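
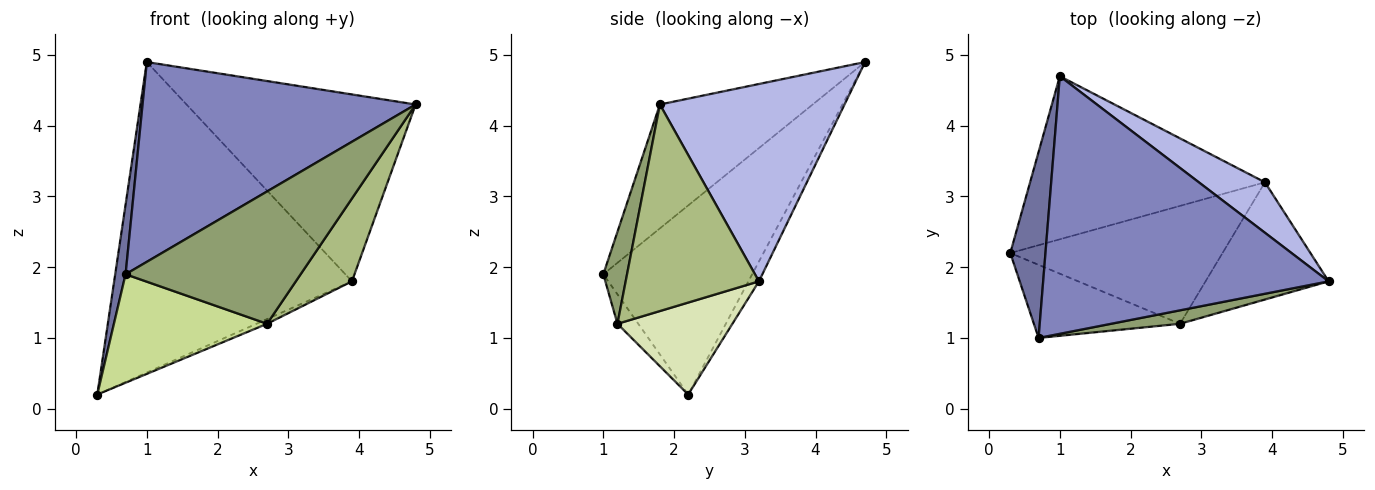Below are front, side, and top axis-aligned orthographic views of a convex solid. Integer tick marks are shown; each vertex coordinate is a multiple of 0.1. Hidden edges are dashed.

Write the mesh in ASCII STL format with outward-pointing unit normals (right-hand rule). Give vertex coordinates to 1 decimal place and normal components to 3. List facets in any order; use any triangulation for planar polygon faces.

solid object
 facet normal -0.981 -0.068 0.182
  outer loop
   vertex 0.7 1.0 1.9
   vertex 1.0 4.7 4.9
   vertex 0.3 2.2 0.2
  endloop
 endfacet
 facet normal -0.324 -0.580 0.747
  outer loop
   vertex 0.7 1.0 1.9
   vertex 4.8 1.8 4.3
   vertex 1.0 4.7 4.9
  endloop
 endfacet
 facet normal -0.039 0.885 -0.465
  outer loop
   vertex 3.9 3.2 1.8
   vertex 0.3 2.2 0.2
   vertex 1.0 4.7 4.9
  endloop
 endfacet
 facet normal 0.614 0.762 0.206
  outer loop
   vertex 3.9 3.2 1.8
   vertex 1.0 4.7 4.9
   vertex 4.8 1.8 4.3
  endloop
 endfacet
 facet normal 0.134 -0.986 0.100
  outer loop
   vertex 2.7 1.2 1.2
   vertex 4.8 1.8 4.3
   vertex 0.7 1.0 1.9
  endloop
 endfacet
 facet normal 0.808 -0.340 -0.481
  outer loop
   vertex 2.7 1.2 1.2
   vertex 3.9 3.2 1.8
   vertex 4.8 1.8 4.3
  endloop
 endfacet
 facet normal -0.112 -0.824 -0.555
  outer loop
   vertex 2.7 1.2 1.2
   vertex 0.7 1.0 1.9
   vertex 0.3 2.2 0.2
  endloop
 endfacet
 facet normal 0.397 0.037 -0.917
  outer loop
   vertex 2.7 1.2 1.2
   vertex 0.3 2.2 0.2
   vertex 3.9 3.2 1.8
  endloop
 endfacet
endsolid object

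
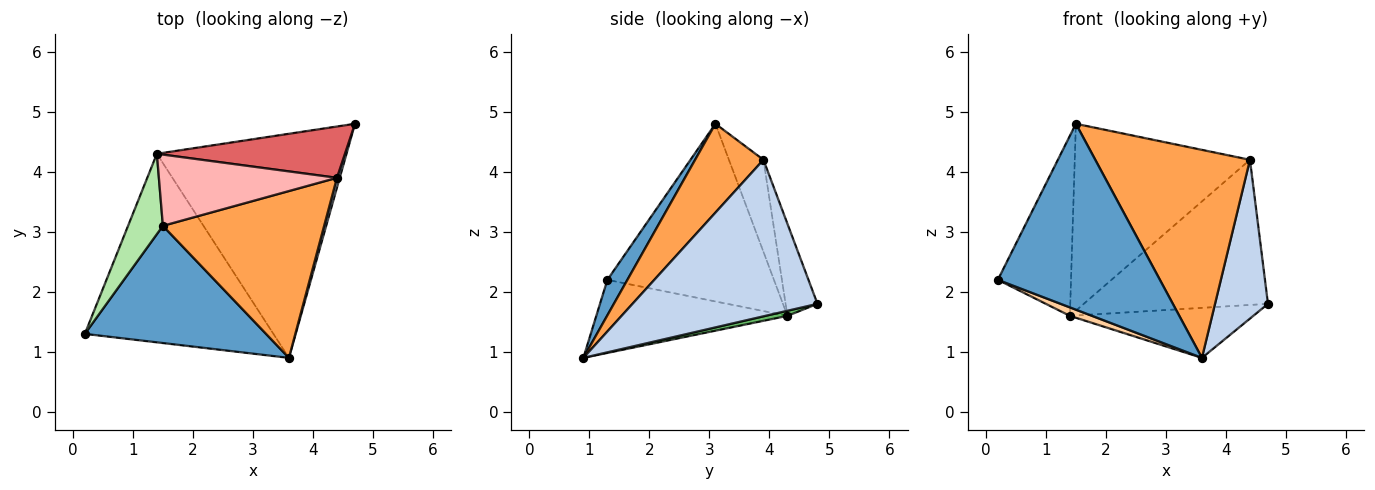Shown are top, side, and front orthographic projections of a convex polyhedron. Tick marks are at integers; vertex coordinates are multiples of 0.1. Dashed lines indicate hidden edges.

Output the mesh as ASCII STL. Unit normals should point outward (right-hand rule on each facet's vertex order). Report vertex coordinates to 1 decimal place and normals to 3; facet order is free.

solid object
 facet normal 0.104 -0.841 0.531
  outer loop
   vertex 1.5 3.1 4.8
   vertex 0.2 1.3 2.2
   vertex 3.6 0.9 0.9
  endloop
 endfacet
 facet normal 0.961 -0.275 0.017
  outer loop
   vertex 4.4 3.9 4.2
   vertex 3.6 0.9 0.9
   vertex 4.7 4.8 1.8
  endloop
 endfacet
 facet normal 0.326 -0.738 0.591
  outer loop
   vertex 4.4 3.9 4.2
   vertex 1.5 3.1 4.8
   vertex 3.6 0.9 0.9
  endloop
 endfacet
 facet normal -0.361 -0.042 -0.932
  outer loop
   vertex 1.4 4.3 1.6
   vertex 3.6 0.9 0.9
   vertex 0.2 1.3 2.2
  endloop
 endfacet
 facet normal 0.026 0.218 -0.976
  outer loop
   vertex 1.4 4.3 1.6
   vertex 4.7 4.8 1.8
   vertex 3.6 0.9 0.9
  endloop
 endfacet
 facet normal -0.901 0.396 0.177
  outer loop
   vertex 1.4 4.3 1.6
   vertex 0.2 1.3 2.2
   vertex 1.5 3.1 4.8
  endloop
 endfacet
 facet normal -0.161 0.931 0.329
  outer loop
   vertex 1.4 4.3 1.6
   vertex 4.4 3.9 4.2
   vertex 4.7 4.8 1.8
  endloop
 endfacet
 facet normal -0.181 0.919 0.350
  outer loop
   vertex 1.4 4.3 1.6
   vertex 1.5 3.1 4.8
   vertex 4.4 3.9 4.2
  endloop
 endfacet
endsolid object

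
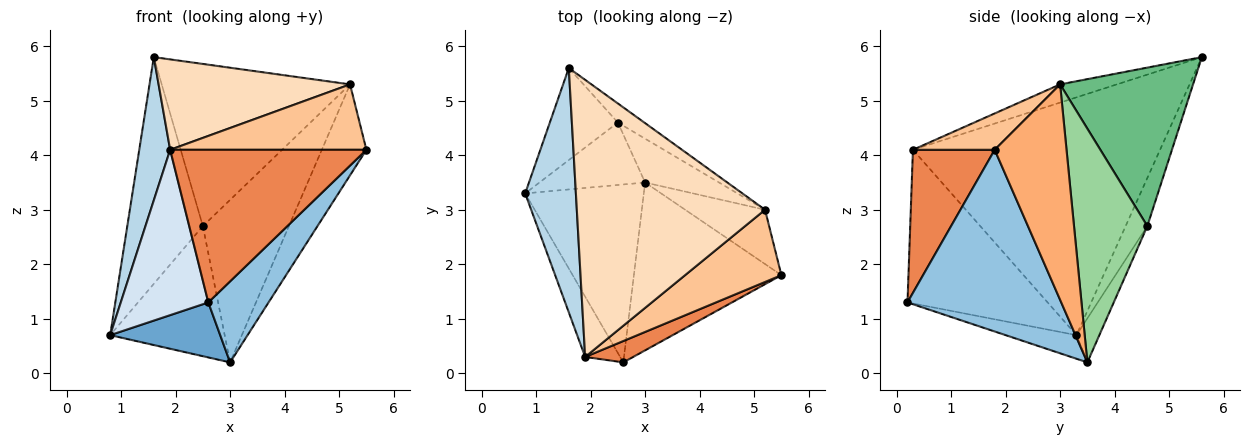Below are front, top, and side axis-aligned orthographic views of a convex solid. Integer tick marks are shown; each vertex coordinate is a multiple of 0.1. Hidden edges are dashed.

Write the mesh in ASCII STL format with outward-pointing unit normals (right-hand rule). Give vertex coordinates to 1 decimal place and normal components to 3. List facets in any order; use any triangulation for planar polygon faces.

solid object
 facet normal -0.187 -0.290 -0.939
  outer loop
   vertex 3.0 3.5 0.2
   vertex 2.6 0.2 1.3
   vertex 0.8 3.3 0.7
  endloop
 endfacet
 facet normal 0.743 -0.291 -0.603
  outer loop
   vertex 3.0 3.5 0.2
   vertex 5.5 1.8 4.1
   vertex 2.6 0.2 1.3
  endloop
 endfacet
 facet normal -0.971 -0.121 0.207
  outer loop
   vertex 1.9 0.3 4.1
   vertex 1.6 5.6 5.8
   vertex 0.8 3.3 0.7
  endloop
 endfacet
 facet normal -0.833 -0.520 -0.190
  outer loop
   vertex 1.9 0.3 4.1
   vertex 0.8 3.3 0.7
   vertex 2.6 0.2 1.3
  endloop
 endfacet
 facet normal 0.381 -0.915 0.128
  outer loop
   vertex 1.9 0.3 4.1
   vertex 2.6 0.2 1.3
   vertex 5.5 1.8 4.1
  endloop
 endfacet
 facet normal 0.810 0.503 -0.300
  outer loop
   vertex 5.2 3.0 5.3
   vertex 5.5 1.8 4.1
   vertex 3.0 3.5 0.2
  endloop
 endfacet
 facet normal 0.269 -0.646 0.714
  outer loop
   vertex 5.2 3.0 5.3
   vertex 1.9 0.3 4.1
   vertex 5.5 1.8 4.1
  endloop
 endfacet
 facet normal -0.092 -0.309 0.947
  outer loop
   vertex 5.2 3.0 5.3
   vertex 1.6 5.6 5.8
   vertex 1.9 0.3 4.1
  endloop
 endfacet
 facet normal 0.574 0.813 -0.096
  outer loop
   vertex 2.5 4.6 2.7
   vertex 1.6 5.6 5.8
   vertex 5.2 3.0 5.3
  endloop
 endfacet
 facet normal 0.635 0.746 -0.201
  outer loop
   vertex 2.5 4.6 2.7
   vertex 5.2 3.0 5.3
   vertex 3.0 3.5 0.2
  endloop
 endfacet
 facet normal -0.257 0.895 -0.363
  outer loop
   vertex 2.5 4.6 2.7
   vertex 0.8 3.3 0.7
   vertex 1.6 5.6 5.8
  endloop
 endfacet
 facet normal -0.177 0.887 -0.426
  outer loop
   vertex 2.5 4.6 2.7
   vertex 3.0 3.5 0.2
   vertex 0.8 3.3 0.7
  endloop
 endfacet
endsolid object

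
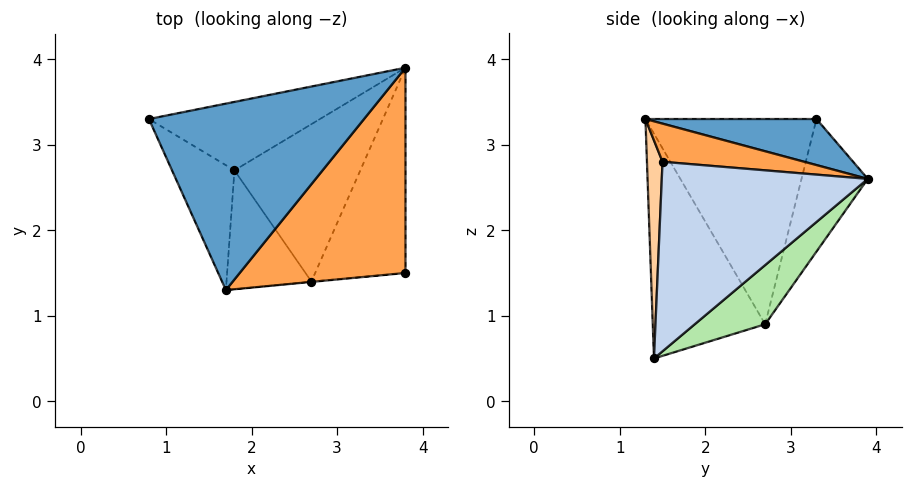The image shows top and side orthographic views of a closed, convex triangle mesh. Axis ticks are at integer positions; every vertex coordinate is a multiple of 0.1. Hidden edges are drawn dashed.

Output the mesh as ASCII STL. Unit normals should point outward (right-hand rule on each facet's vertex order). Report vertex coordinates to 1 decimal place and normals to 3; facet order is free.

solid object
 facet normal 0.208 0.094 0.974
  outer loop
   vertex 1.7 1.3 3.3
   vertex 3.8 3.9 2.6
   vertex 0.8 3.3 3.3
  endloop
 endfacet
 facet normal 0.902 -0.036 -0.430
  outer loop
   vertex 3.8 1.5 2.8
   vertex 2.7 1.4 0.5
   vertex 3.8 3.9 2.6
  endloop
 endfacet
 facet normal 0.224 0.081 0.971
  outer loop
   vertex 3.8 1.5 2.8
   vertex 3.8 3.9 2.6
   vertex 1.7 1.3 3.3
  endloop
 endfacet
 facet normal 0.094 -0.996 -0.002
  outer loop
   vertex 3.8 1.5 2.8
   vertex 1.7 1.3 3.3
   vertex 2.7 1.4 0.5
  endloop
 endfacet
 facet normal -0.259 0.906 -0.335
  outer loop
   vertex 1.8 2.7 0.9
   vertex 0.8 3.3 3.3
   vertex 3.8 3.9 2.6
  endloop
 endfacet
 facet normal 0.369 0.497 -0.785
  outer loop
   vertex 1.8 2.7 0.9
   vertex 3.8 3.9 2.6
   vertex 2.7 1.4 0.5
  endloop
 endfacet
 facet normal -0.879 -0.395 -0.267
  outer loop
   vertex 1.8 2.7 0.9
   vertex 1.7 1.3 3.3
   vertex 0.8 3.3 3.3
  endloop
 endfacet
 facet normal -0.824 -0.474 -0.311
  outer loop
   vertex 1.8 2.7 0.9
   vertex 2.7 1.4 0.5
   vertex 1.7 1.3 3.3
  endloop
 endfacet
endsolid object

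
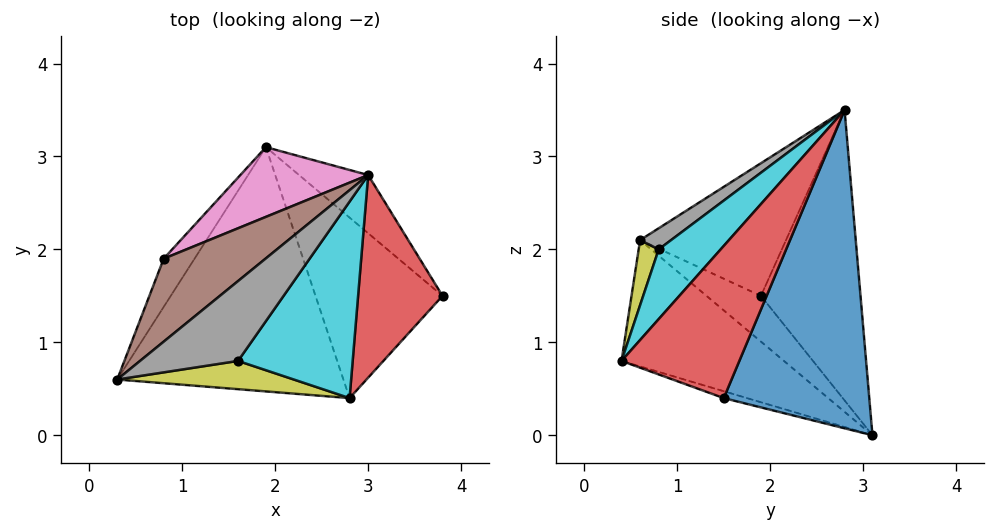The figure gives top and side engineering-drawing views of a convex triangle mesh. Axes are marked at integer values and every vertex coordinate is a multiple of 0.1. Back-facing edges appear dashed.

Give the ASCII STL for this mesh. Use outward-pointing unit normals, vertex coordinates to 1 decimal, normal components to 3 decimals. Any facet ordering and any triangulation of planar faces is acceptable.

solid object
 facet normal 0.655 0.742 -0.142
  outer loop
   vertex 3.0 2.8 3.5
   vertex 3.8 1.5 0.4
   vertex 1.9 3.1 0.0
  endloop
 endfacet
 facet normal -0.449 -0.388 -0.805
  outer loop
   vertex 2.8 0.4 0.8
   vertex 0.3 0.6 2.1
   vertex 1.9 3.1 0.0
  endloop
 endfacet
 facet normal -0.052 -0.299 -0.953
  outer loop
   vertex 2.8 0.4 0.8
   vertex 1.9 3.1 0.0
   vertex 3.8 1.5 0.4
  endloop
 endfacet
 facet normal 0.744 -0.526 0.413
  outer loop
   vertex 2.8 0.4 0.8
   vertex 3.8 1.5 0.4
   vertex 3.0 2.8 3.5
  endloop
 endfacet
 facet normal -0.827 0.061 -0.558
  outer loop
   vertex 0.8 1.9 1.5
   vertex 1.9 3.1 0.0
   vertex 0.3 0.6 2.1
  endloop
 endfacet
 facet normal -0.684 0.506 0.525
  outer loop
   vertex 0.8 1.9 1.5
   vertex 0.3 0.6 2.1
   vertex 3.0 2.8 3.5
  endloop
 endfacet
 facet normal -0.547 0.802 0.241
  outer loop
   vertex 0.8 1.9 1.5
   vertex 3.0 2.8 3.5
   vertex 1.9 3.1 0.0
  endloop
 endfacet
 facet normal 0.158 -0.661 0.734
  outer loop
   vertex 1.6 0.8 2.0
   vertex 3.0 2.8 3.5
   vertex 0.3 0.6 2.1
  endloop
 endfacet
 facet normal 0.169 -0.872 0.460
  outer loop
   vertex 1.6 0.8 2.0
   vertex 0.3 0.6 2.1
   vertex 2.8 0.4 0.8
  endloop
 endfacet
 facet normal 0.367 -0.709 0.603
  outer loop
   vertex 1.6 0.8 2.0
   vertex 2.8 0.4 0.8
   vertex 3.0 2.8 3.5
  endloop
 endfacet
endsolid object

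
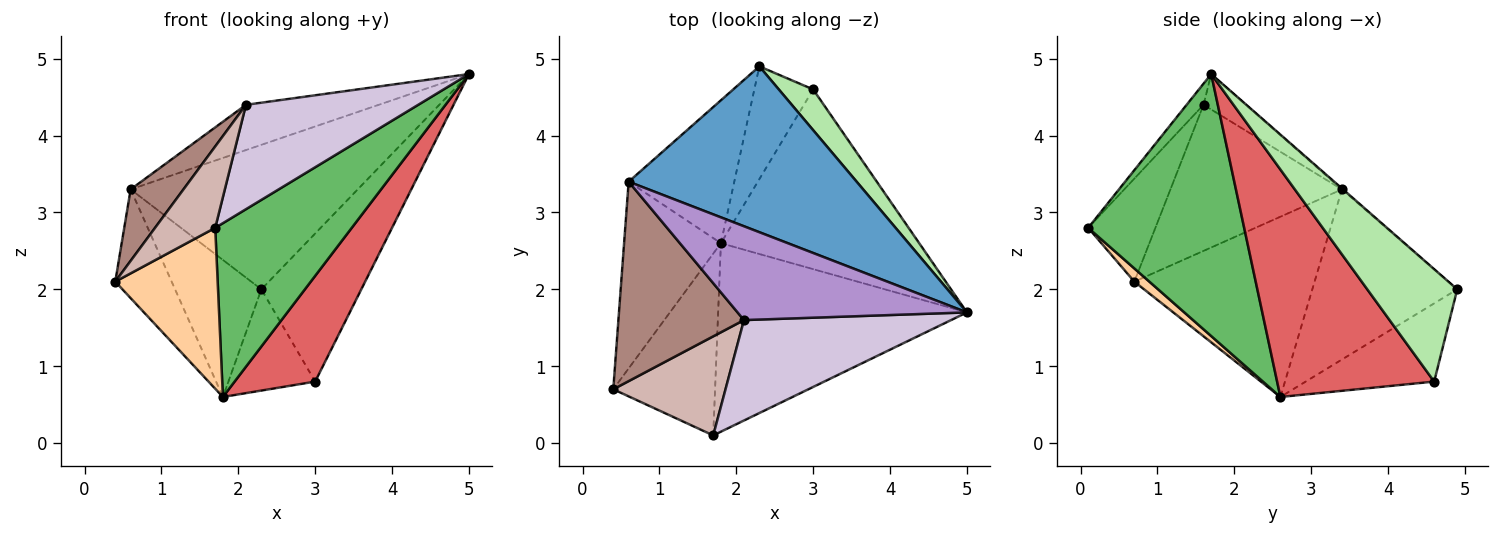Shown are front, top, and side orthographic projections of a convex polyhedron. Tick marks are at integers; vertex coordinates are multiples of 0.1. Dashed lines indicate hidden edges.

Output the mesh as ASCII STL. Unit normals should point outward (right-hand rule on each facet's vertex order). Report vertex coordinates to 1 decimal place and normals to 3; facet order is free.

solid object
 facet normal -0.003 0.657 0.754
  outer loop
   vertex 0.6 3.4 3.3
   vertex 5.0 1.7 4.8
   vertex 2.3 4.9 2.0
  endloop
 endfacet
 facet normal -0.849 0.266 -0.456
  outer loop
   vertex 0.6 3.4 3.3
   vertex 1.8 2.6 0.6
   vertex 0.4 0.7 2.1
  endloop
 endfacet
 facet normal -0.758 0.451 -0.471
  outer loop
   vertex 0.6 3.4 3.3
   vertex 2.3 4.9 2.0
   vertex 1.8 2.6 0.6
  endloop
 endfacet
 facet normal 0.097 -0.660 -0.745
  outer loop
   vertex 1.7 0.1 2.8
   vertex 0.4 0.7 2.1
   vertex 1.8 2.6 0.6
  endloop
 endfacet
 facet normal 0.612 -0.536 -0.581
  outer loop
   vertex 1.7 0.1 2.8
   vertex 1.8 2.6 0.6
   vertex 5.0 1.7 4.8
  endloop
 endfacet
 facet normal 0.655 0.728 0.200
  outer loop
   vertex 3.0 4.6 0.8
   vertex 2.3 4.9 2.0
   vertex 5.0 1.7 4.8
  endloop
 endfacet
 facet normal 0.703 -0.361 -0.613
  outer loop
   vertex 3.0 4.6 0.8
   vertex 5.0 1.7 4.8
   vertex 1.8 2.6 0.6
  endloop
 endfacet
 facet normal -0.703 0.475 -0.529
  outer loop
   vertex 3.0 4.6 0.8
   vertex 1.8 2.6 0.6
   vertex 2.3 4.9 2.0
  endloop
 endfacet
 facet normal -0.138 0.430 0.892
  outer loop
   vertex 2.1 1.6 4.4
   vertex 5.0 1.7 4.8
   vertex 0.6 3.4 3.3
  endloop
 endfacet
 facet normal -0.071 -0.719 0.692
  outer loop
   vertex 2.1 1.6 4.4
   vertex 1.7 0.1 2.8
   vertex 5.0 1.7 4.8
  endloop
 endfacet
 facet normal -0.738 -0.227 0.635
  outer loop
   vertex 2.1 1.6 4.4
   vertex 0.6 3.4 3.3
   vertex 0.4 0.7 2.1
  endloop
 endfacet
 facet normal -0.578 -0.518 0.630
  outer loop
   vertex 2.1 1.6 4.4
   vertex 0.4 0.7 2.1
   vertex 1.7 0.1 2.8
  endloop
 endfacet
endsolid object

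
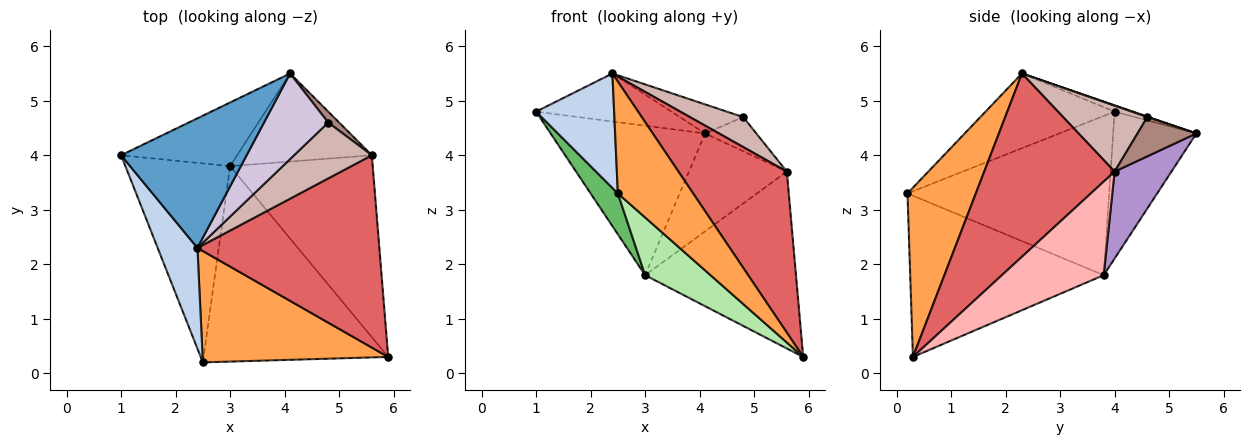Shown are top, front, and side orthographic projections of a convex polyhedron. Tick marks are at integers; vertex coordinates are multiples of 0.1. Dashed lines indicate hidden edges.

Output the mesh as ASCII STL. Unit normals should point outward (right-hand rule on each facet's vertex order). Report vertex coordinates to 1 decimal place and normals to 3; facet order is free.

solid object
 facet normal -0.047 0.347 0.937
  outer loop
   vertex 2.4 2.3 5.5
   vertex 4.1 5.5 4.4
   vertex 1.0 4.0 4.8
  endloop
 endfacet
 facet normal -0.779 -0.471 0.414
  outer loop
   vertex 2.5 0.2 3.3
   vertex 2.4 2.3 5.5
   vertex 1.0 4.0 4.8
  endloop
 endfacet
 facet normal 0.541 -0.596 0.593
  outer loop
   vertex 2.5 0.2 3.3
   vertex 5.9 0.3 0.3
   vertex 2.4 2.3 5.5
  endloop
 endfacet
 facet normal -0.444 0.824 -0.351
  outer loop
   vertex 3.0 3.8 1.8
   vertex 1.0 4.0 4.8
   vertex 4.1 5.5 4.4
  endloop
 endfacet
 facet normal -0.830 -0.112 -0.546
  outer loop
   vertex 3.0 3.8 1.8
   vertex 2.5 0.2 3.3
   vertex 1.0 4.0 4.8
  endloop
 endfacet
 facet normal -0.642 -0.217 -0.735
  outer loop
   vertex 3.0 3.8 1.8
   vertex 5.9 0.3 0.3
   vertex 2.5 0.2 3.3
  endloop
 endfacet
 facet normal 0.611 -0.508 0.607
  outer loop
   vertex 5.6 4.0 3.7
   vertex 2.4 2.3 5.5
   vertex 5.9 0.3 0.3
  endloop
 endfacet
 facet normal 0.426 0.631 -0.649
  outer loop
   vertex 5.6 4.0 3.7
   vertex 5.9 0.3 0.3
   vertex 3.0 3.8 1.8
  endloop
 endfacet
 facet normal 0.396 0.683 -0.614
  outer loop
   vertex 5.6 4.0 3.7
   vertex 3.0 3.8 1.8
   vertex 4.1 5.5 4.4
  endloop
 endfacet
 facet normal 0.008 0.321 0.947
  outer loop
   vertex 4.8 4.6 4.7
   vertex 4.1 5.5 4.4
   vertex 2.4 2.3 5.5
  endloop
 endfacet
 facet normal 0.738 0.643 0.205
  outer loop
   vertex 4.8 4.6 4.7
   vertex 5.6 4.0 3.7
   vertex 4.1 5.5 4.4
  endloop
 endfacet
 facet normal 0.598 -0.379 0.706
  outer loop
   vertex 4.8 4.6 4.7
   vertex 2.4 2.3 5.5
   vertex 5.6 4.0 3.7
  endloop
 endfacet
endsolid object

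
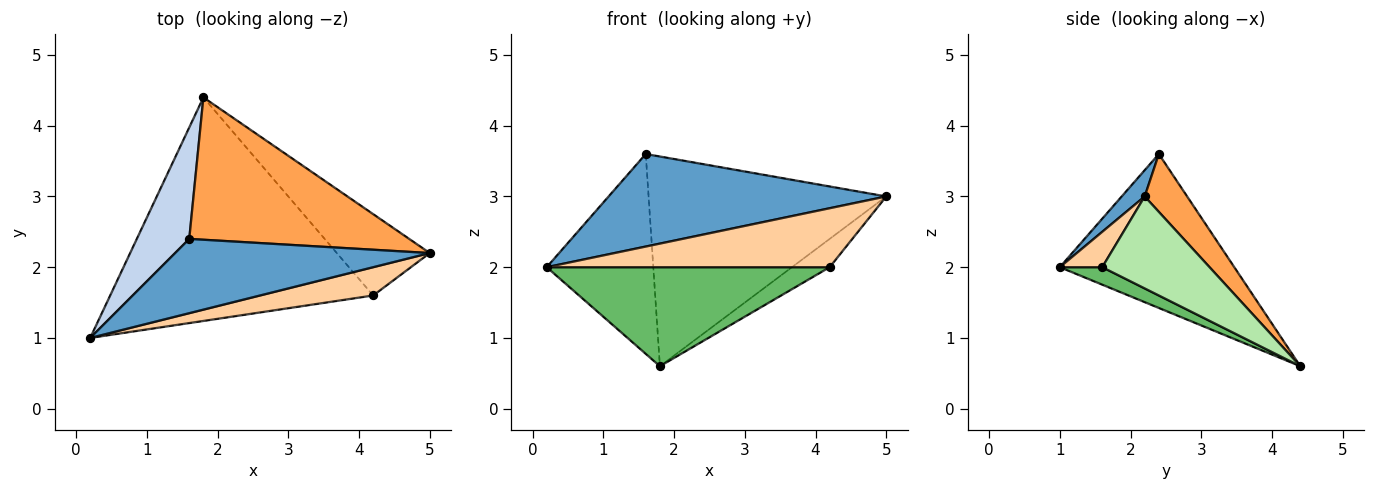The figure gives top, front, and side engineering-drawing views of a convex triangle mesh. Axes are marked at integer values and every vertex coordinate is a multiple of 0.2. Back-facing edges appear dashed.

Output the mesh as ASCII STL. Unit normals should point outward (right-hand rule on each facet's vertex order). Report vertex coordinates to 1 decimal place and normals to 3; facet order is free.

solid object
 facet normal 0.064 -0.778 0.625
  outer loop
   vertex 1.6 2.4 3.6
   vertex 0.2 1.0 2.0
   vertex 5.0 2.2 3.0
  endloop
 endfacet
 facet normal -0.819 0.501 0.279
  outer loop
   vertex 1.6 2.4 3.6
   vertex 1.8 4.4 0.6
   vertex 0.2 1.0 2.0
  endloop
 endfacet
 facet normal 0.146 0.819 0.555
  outer loop
   vertex 1.6 2.4 3.6
   vertex 5.0 2.2 3.0
   vertex 1.8 4.4 0.6
  endloop
 endfacet
 facet normal 0.134 -0.893 0.429
  outer loop
   vertex 4.2 1.6 2.0
   vertex 5.0 2.2 3.0
   vertex 0.2 1.0 2.0
  endloop
 endfacet
 facet normal 0.061 -0.404 -0.913
  outer loop
   vertex 4.2 1.6 2.0
   vertex 0.2 1.0 2.0
   vertex 1.8 4.4 0.6
  endloop
 endfacet
 facet normal 0.683 0.240 -0.690
  outer loop
   vertex 4.2 1.6 2.0
   vertex 1.8 4.4 0.6
   vertex 5.0 2.2 3.0
  endloop
 endfacet
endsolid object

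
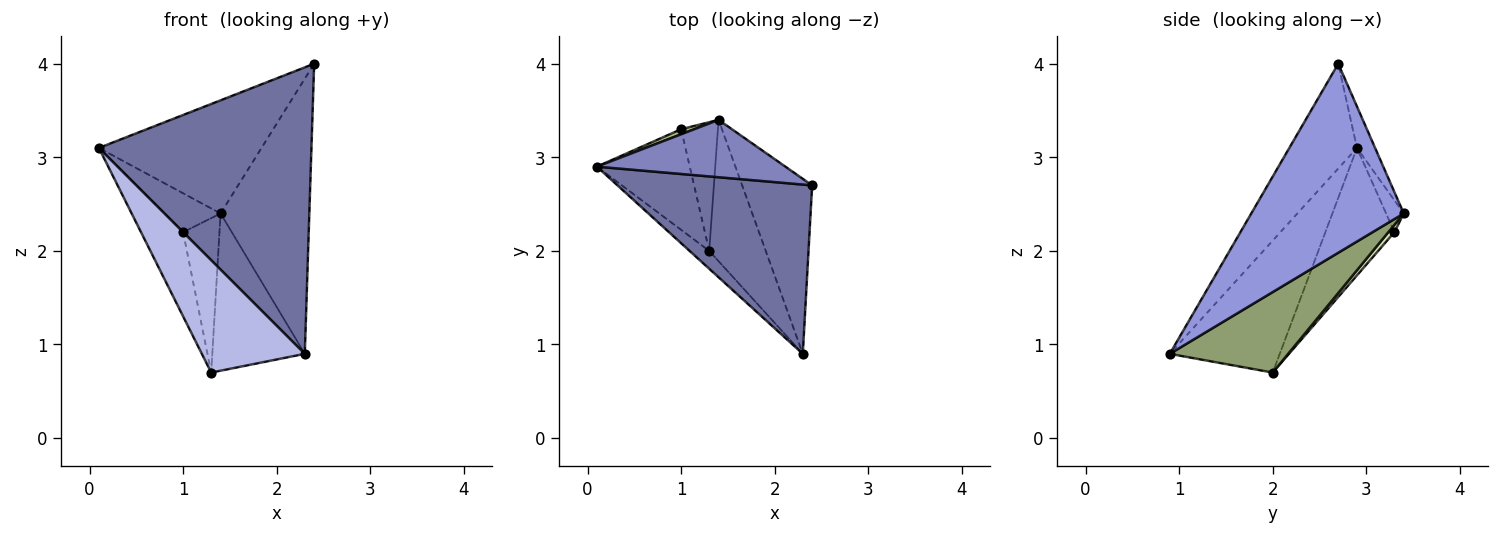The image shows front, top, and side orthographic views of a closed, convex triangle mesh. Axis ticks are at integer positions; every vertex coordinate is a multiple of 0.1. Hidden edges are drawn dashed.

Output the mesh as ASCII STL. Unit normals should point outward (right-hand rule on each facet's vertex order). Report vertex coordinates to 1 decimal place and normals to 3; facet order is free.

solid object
 facet normal -0.264 -0.830 0.491
  outer loop
   vertex 2.3 0.9 0.9
   vertex 2.4 2.7 4.0
   vertex 0.1 2.9 3.1
  endloop
 endfacet
 facet normal -0.099 0.887 0.450
  outer loop
   vertex 1.4 3.4 2.4
   vertex 0.1 2.9 3.1
   vertex 2.4 2.7 4.0
  endloop
 endfacet
 facet normal 0.823 0.479 -0.305
  outer loop
   vertex 1.4 3.4 2.4
   vertex 2.4 2.7 4.0
   vertex 2.3 0.9 0.9
  endloop
 endfacet
 facet normal -0.726 -0.679 -0.108
  outer loop
   vertex 1.3 2.0 0.7
   vertex 2.3 0.9 0.9
   vertex 0.1 2.9 3.1
  endloop
 endfacet
 facet normal 0.689 0.539 -0.484
  outer loop
   vertex 1.3 2.0 0.7
   vertex 1.4 3.4 2.4
   vertex 2.3 0.9 0.9
  endloop
 endfacet
 facet normal -0.298 0.947 0.123
  outer loop
   vertex 1.0 3.3 2.2
   vertex 0.1 2.9 3.1
   vertex 1.4 3.4 2.4
  endloop
 endfacet
 facet normal -0.725 0.442 -0.528
  outer loop
   vertex 1.0 3.3 2.2
   vertex 1.3 2.0 0.7
   vertex 0.1 2.9 3.1
  endloop
 endfacet
 facet normal 0.127 0.762 -0.635
  outer loop
   vertex 1.0 3.3 2.2
   vertex 1.4 3.4 2.4
   vertex 1.3 2.0 0.7
  endloop
 endfacet
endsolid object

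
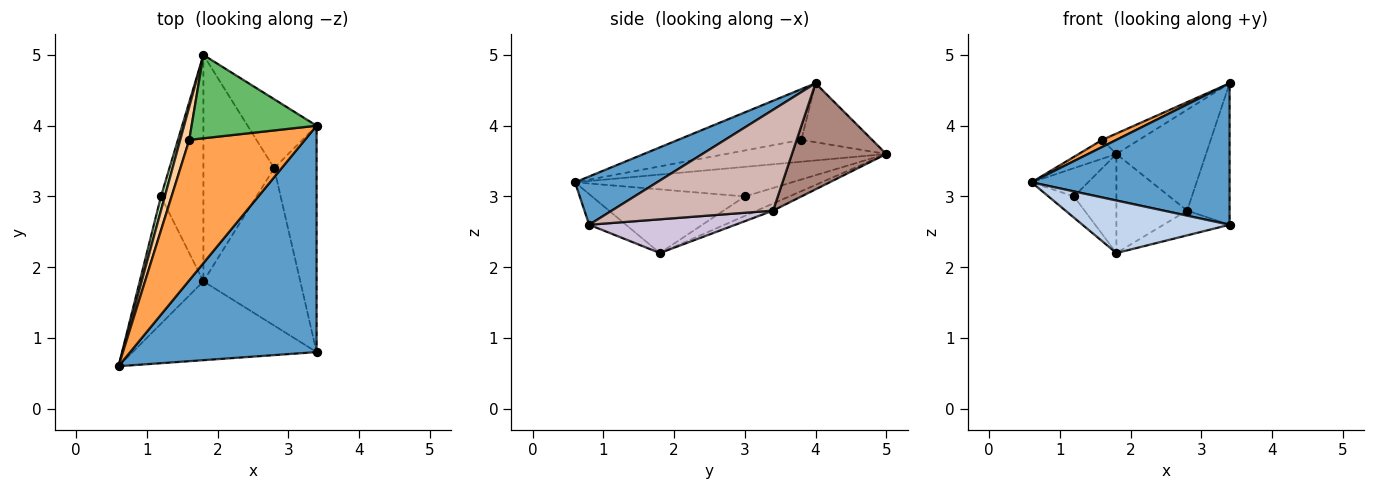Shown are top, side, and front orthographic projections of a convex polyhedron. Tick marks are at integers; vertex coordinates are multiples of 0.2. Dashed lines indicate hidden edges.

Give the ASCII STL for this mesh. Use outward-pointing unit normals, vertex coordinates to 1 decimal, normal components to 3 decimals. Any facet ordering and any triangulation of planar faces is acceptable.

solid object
 facet normal 0.214 -0.518 0.828
  outer loop
   vertex 3.4 0.8 2.6
   vertex 3.4 4.0 4.6
   vertex 0.6 0.6 3.2
  endloop
 endfacet
 facet normal -0.137 -0.549 -0.824
  outer loop
   vertex 3.4 0.8 2.6
   vertex 0.6 0.6 3.2
   vertex 1.8 1.8 2.2
  endloop
 endfacet
 facet normal -0.401 -0.046 0.915
  outer loop
   vertex 1.6 3.8 3.8
   vertex 0.6 0.6 3.2
   vertex 3.4 4.0 4.6
  endloop
 endfacet
 facet normal -0.904 0.213 0.372
  outer loop
   vertex 1.6 3.8 3.8
   vertex 1.8 5.0 3.6
   vertex 0.6 0.6 3.2
  endloop
 endfacet
 facet normal -0.416 0.217 0.883
  outer loop
   vertex 1.6 3.8 3.8
   vertex 3.4 4.0 4.6
   vertex 1.8 5.0 3.6
  endloop
 endfacet
 facet normal -0.960 0.250 0.125
  outer loop
   vertex 1.2 3.0 3.0
   vertex 0.6 0.6 3.2
   vertex 1.8 5.0 3.6
  endloop
 endfacet
 facet normal -0.702 0.117 -0.702
  outer loop
   vertex 1.2 3.0 3.0
   vertex 1.8 1.8 2.2
   vertex 0.6 0.6 3.2
  endloop
 endfacet
 facet normal -0.387 0.370 -0.845
  outer loop
   vertex 1.2 3.0 3.0
   vertex 1.8 5.0 3.6
   vertex 1.8 1.8 2.2
  endloop
 endfacet
 facet normal -0.091 0.399 -0.912
  outer loop
   vertex 2.8 3.4 2.8
   vertex 1.8 1.8 2.2
   vertex 1.8 5.0 3.6
  endloop
 endfacet
 facet normal 0.325 0.147 -0.934
  outer loop
   vertex 2.8 3.4 2.8
   vertex 3.4 0.8 2.6
   vertex 1.8 1.8 2.2
  endloop
 endfacet
 facet normal 0.656 0.623 -0.426
  outer loop
   vertex 2.8 3.4 2.8
   vertex 1.8 5.0 3.6
   vertex 3.4 4.0 4.6
  endloop
 endfacet
 facet normal 0.896 0.236 -0.377
  outer loop
   vertex 2.8 3.4 2.8
   vertex 3.4 4.0 4.6
   vertex 3.4 0.8 2.6
  endloop
 endfacet
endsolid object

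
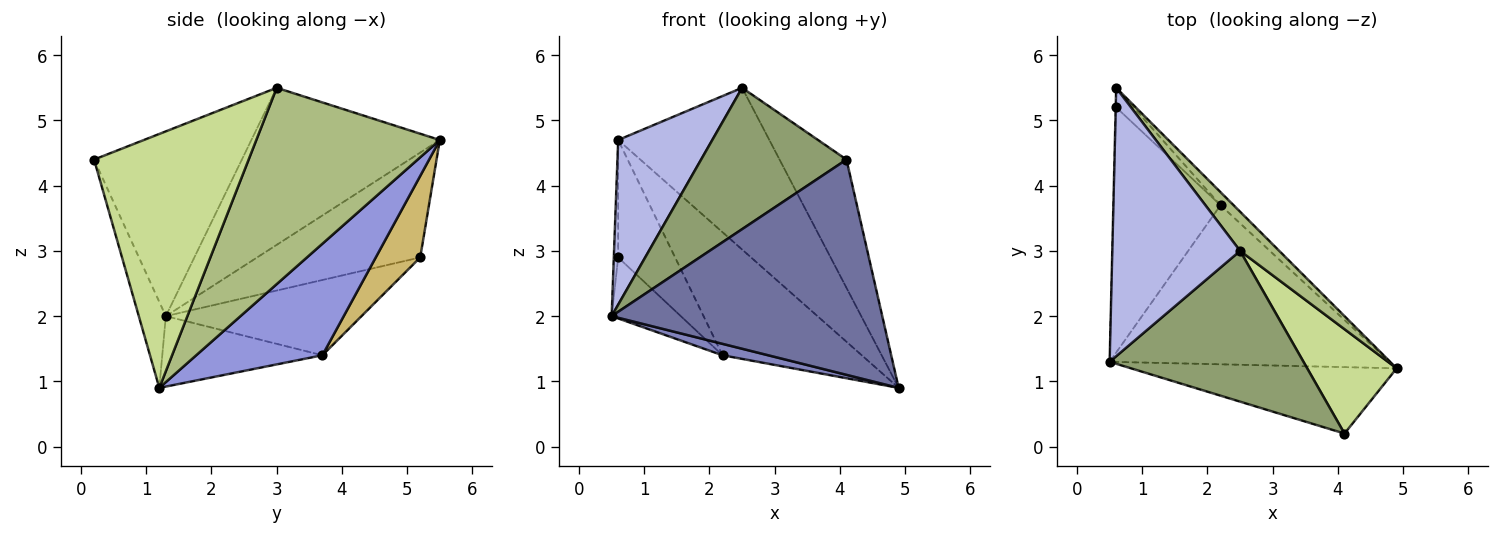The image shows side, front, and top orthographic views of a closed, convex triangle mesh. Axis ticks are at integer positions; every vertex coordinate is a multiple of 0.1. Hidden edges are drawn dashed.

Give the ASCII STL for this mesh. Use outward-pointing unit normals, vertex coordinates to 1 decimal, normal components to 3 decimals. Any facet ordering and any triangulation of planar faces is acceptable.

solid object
 facet normal -0.095 -0.951 -0.293
  outer loop
   vertex 4.1 0.2 4.4
   vertex 0.5 1.3 2.0
   vertex 4.9 1.2 0.9
  endloop
 endfacet
 facet normal -0.243 -0.069 -0.967
  outer loop
   vertex 2.2 3.7 1.4
   vertex 4.9 1.2 0.9
   vertex 0.5 1.3 2.0
  endloop
 endfacet
 facet normal 0.669 0.739 -0.078
  outer loop
   vertex 2.2 3.7 1.4
   vertex 0.6 5.5 4.7
   vertex 4.9 1.2 0.9
  endloop
 endfacet
 facet normal -0.723 -0.361 0.589
  outer loop
   vertex 2.5 3.0 5.5
   vertex 0.6 5.5 4.7
   vertex 0.5 1.3 2.0
  endloop
 endfacet
 facet normal -0.571 -0.562 0.599
  outer loop
   vertex 2.5 3.0 5.5
   vertex 0.5 1.3 2.0
   vertex 4.1 0.2 4.4
  endloop
 endfacet
 facet normal 0.763 0.628 0.152
  outer loop
   vertex 2.5 3.0 5.5
   vertex 4.9 1.2 0.9
   vertex 0.6 5.5 4.7
  endloop
 endfacet
 facet normal 0.873 0.378 0.308
  outer loop
   vertex 2.5 3.0 5.5
   vertex 4.1 0.2 4.4
   vertex 4.9 1.2 0.9
  endloop
 endfacet
 facet normal -1.000 0.027 -0.004
  outer loop
   vertex 0.6 5.2 2.9
   vertex 0.5 1.3 2.0
   vertex 0.6 5.5 4.7
  endloop
 endfacet
 facet normal -0.564 0.199 -0.801
  outer loop
   vertex 0.6 5.2 2.9
   vertex 2.2 3.7 1.4
   vertex 0.5 1.3 2.0
  endloop
 endfacet
 facet normal 0.610 0.781 -0.130
  outer loop
   vertex 0.6 5.2 2.9
   vertex 0.6 5.5 4.7
   vertex 2.2 3.7 1.4
  endloop
 endfacet
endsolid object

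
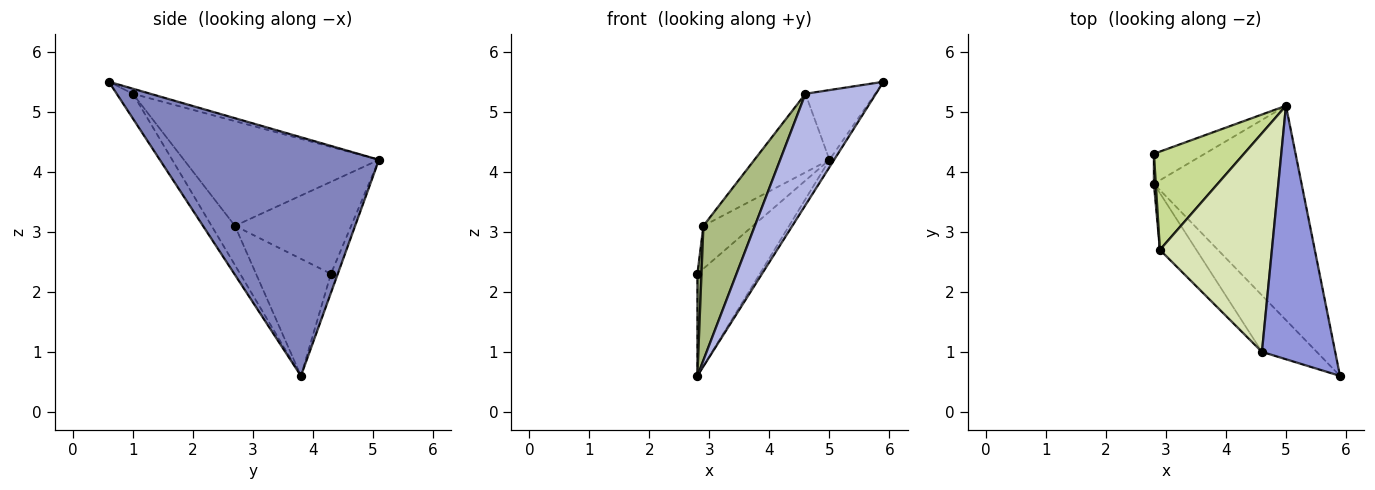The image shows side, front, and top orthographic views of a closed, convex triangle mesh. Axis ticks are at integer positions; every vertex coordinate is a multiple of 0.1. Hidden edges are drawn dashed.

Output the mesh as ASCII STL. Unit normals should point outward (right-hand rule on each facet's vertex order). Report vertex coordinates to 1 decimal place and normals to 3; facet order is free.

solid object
 facet normal -0.105 0.954 -0.281
  outer loop
   vertex 2.8 3.8 0.6
   vertex 2.8 4.3 2.3
   vertex 5.0 5.1 4.2
  endloop
 endfacet
 facet normal 0.850 0.018 -0.526
  outer loop
   vertex 2.8 3.8 0.6
   vertex 5.0 5.1 4.2
   vertex 5.9 0.6 5.5
  endloop
 endfacet
 facet normal -0.067 0.265 0.962
  outer loop
   vertex 4.6 1.0 5.3
   vertex 5.9 0.6 5.5
   vertex 5.0 5.1 4.2
  endloop
 endfacet
 facet normal -0.201 -0.874 -0.444
  outer loop
   vertex 4.6 1.0 5.3
   vertex 2.8 3.8 0.6
   vertex 5.9 0.6 5.5
  endloop
 endfacet
 facet normal -0.998 -0.054 0.016
  outer loop
   vertex 2.9 2.7 3.1
   vertex 2.8 4.3 2.3
   vertex 2.8 3.8 0.6
  endloop
 endfacet
 facet normal -0.386 -0.850 -0.359
  outer loop
   vertex 2.9 2.7 3.1
   vertex 2.8 3.8 0.6
   vertex 4.6 1.0 5.3
  endloop
 endfacet
 facet normal -0.684 0.292 0.669
  outer loop
   vertex 2.9 2.7 3.1
   vertex 5.0 5.1 4.2
   vertex 2.8 4.3 2.3
  endloop
 endfacet
 facet normal -0.660 0.254 0.707
  outer loop
   vertex 2.9 2.7 3.1
   vertex 4.6 1.0 5.3
   vertex 5.0 5.1 4.2
  endloop
 endfacet
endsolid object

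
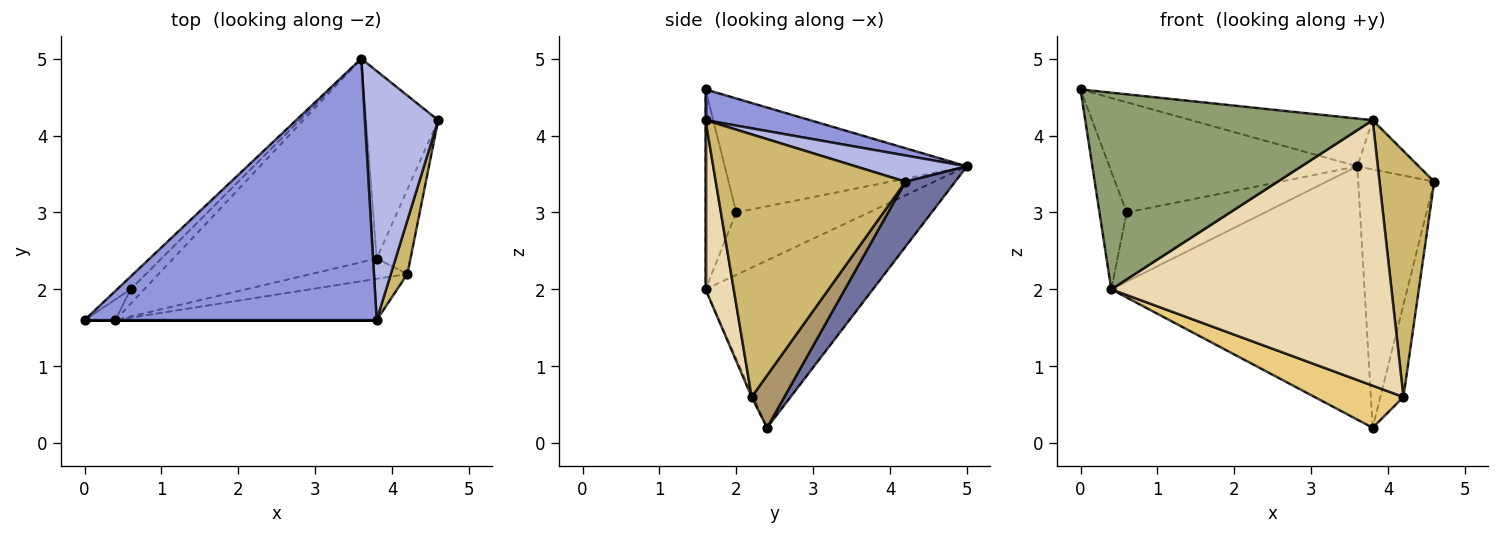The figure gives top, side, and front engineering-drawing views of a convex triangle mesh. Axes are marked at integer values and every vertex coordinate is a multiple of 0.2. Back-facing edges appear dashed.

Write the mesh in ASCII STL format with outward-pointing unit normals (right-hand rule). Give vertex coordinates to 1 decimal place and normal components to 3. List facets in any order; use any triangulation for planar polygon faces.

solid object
 facet normal 0.468 0.715 -0.519
  outer loop
   vertex 3.8 2.4 0.2
   vertex 3.6 5.0 3.6
   vertex 4.6 4.2 3.4
  endloop
 endfacet
 facet normal -0.458 0.693 -0.557
  outer loop
   vertex 0.4 1.6 2.0
   vertex 3.6 5.0 3.6
   vertex 3.8 2.4 0.2
  endloop
 endfacet
 facet normal 0.103 0.179 0.978
  outer loop
   vertex 3.8 1.6 4.2
   vertex 3.6 5.0 3.6
   vertex 0.0 1.6 4.6
  endloop
 endfacet
 facet normal 0.331 0.183 0.926
  outer loop
   vertex 3.8 1.6 4.2
   vertex 4.6 4.2 3.4
   vertex 3.6 5.0 3.6
  endloop
 endfacet
 facet normal 0.000 -1.000 0.000
  outer loop
   vertex 3.8 1.6 4.2
   vertex 0.0 1.6 4.6
   vertex 0.4 1.6 2.0
  endloop
 endfacet
 facet normal -0.696 0.713 -0.083
  outer loop
   vertex 0.6 2.0 3.0
   vertex 0.0 1.6 4.6
   vertex 3.6 5.0 3.6
  endloop
 endfacet
 facet normal -0.744 0.658 -0.114
  outer loop
   vertex 0.6 2.0 3.0
   vertex 0.4 1.6 2.0
   vertex 0.0 1.6 4.6
  endloop
 endfacet
 facet normal -0.684 0.714 -0.149
  outer loop
   vertex 0.6 2.0 3.0
   vertex 3.6 5.0 3.6
   vertex 0.4 1.6 2.0
  endloop
 endfacet
 facet normal 0.722 0.510 -0.467
  outer loop
   vertex 4.2 2.2 0.6
   vertex 3.8 2.4 0.2
   vertex 4.6 4.2 3.4
  endloop
 endfacet
 facet normal 0.959 -0.276 0.060
  outer loop
   vertex 4.2 2.2 0.6
   vertex 4.6 4.2 3.4
   vertex 3.8 1.6 4.2
  endloop
 endfacet
 facet normal -0.017 -0.901 -0.433
  outer loop
   vertex 4.2 2.2 0.6
   vertex 0.4 1.6 2.0
   vertex 3.8 2.4 0.2
  endloop
 endfacet
 facet normal 0.099 -0.983 -0.153
  outer loop
   vertex 4.2 2.2 0.6
   vertex 3.8 1.6 4.2
   vertex 0.4 1.6 2.0
  endloop
 endfacet
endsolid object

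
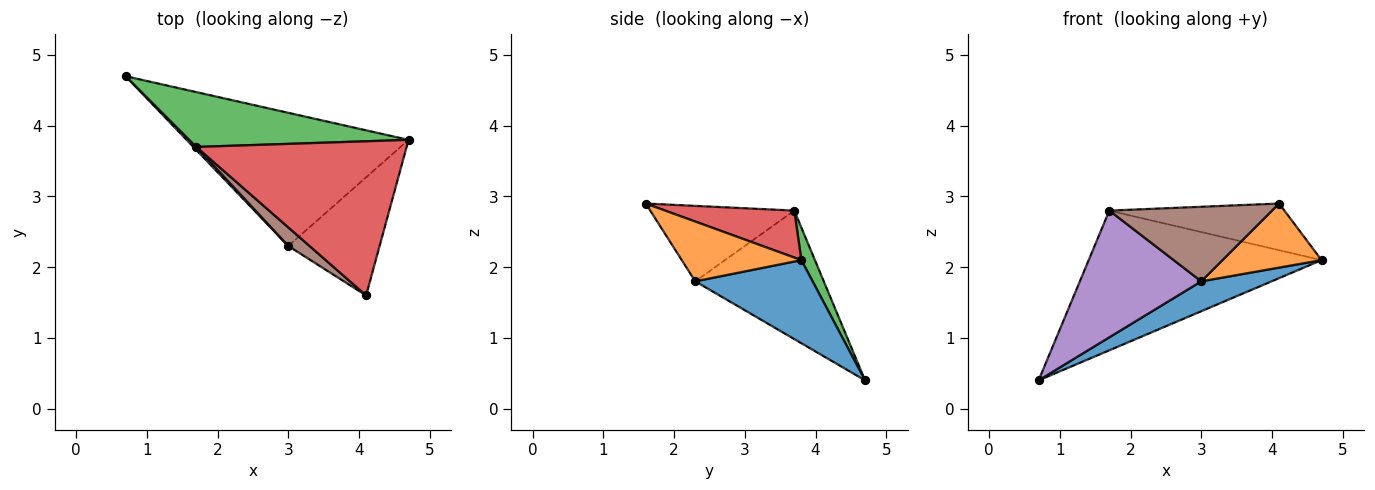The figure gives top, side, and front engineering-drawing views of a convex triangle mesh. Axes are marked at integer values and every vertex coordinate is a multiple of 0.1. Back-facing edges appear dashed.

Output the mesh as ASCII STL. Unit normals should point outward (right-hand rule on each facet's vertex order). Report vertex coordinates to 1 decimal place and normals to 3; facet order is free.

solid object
 facet normal 0.343 -0.206 -0.916
  outer loop
   vertex 3.0 2.3 1.8
   vertex 0.7 4.7 0.4
   vertex 4.7 3.8 2.1
  endloop
 endfacet
 facet normal 0.499 -0.413 -0.762
  outer loop
   vertex 3.0 2.3 1.8
   vertex 4.7 3.8 2.1
   vertex 4.1 1.6 2.9
  endloop
 endfacet
 facet normal 0.054 0.930 0.365
  outer loop
   vertex 1.7 3.7 2.8
   vertex 4.7 3.8 2.1
   vertex 0.7 4.7 0.4
  endloop
 endfacet
 facet normal 0.209 0.283 0.936
  outer loop
   vertex 1.7 3.7 2.8
   vertex 4.1 1.6 2.9
   vertex 4.7 3.8 2.1
  endloop
 endfacet
 facet normal -0.727 -0.687 0.017
  outer loop
   vertex 1.7 3.7 2.8
   vertex 0.7 4.7 0.4
   vertex 3.0 2.3 1.8
  endloop
 endfacet
 facet normal -0.652 -0.736 0.183
  outer loop
   vertex 1.7 3.7 2.8
   vertex 3.0 2.3 1.8
   vertex 4.1 1.6 2.9
  endloop
 endfacet
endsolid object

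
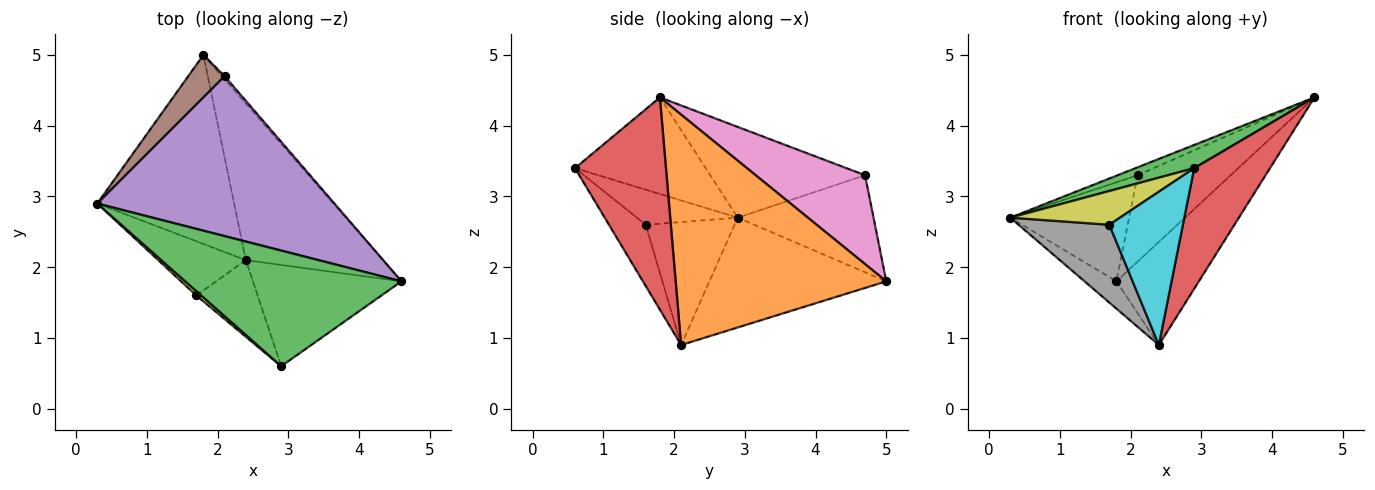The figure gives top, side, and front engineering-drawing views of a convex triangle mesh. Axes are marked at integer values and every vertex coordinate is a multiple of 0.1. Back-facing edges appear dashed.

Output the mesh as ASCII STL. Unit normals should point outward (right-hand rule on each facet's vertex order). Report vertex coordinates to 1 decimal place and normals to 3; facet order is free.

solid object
 facet normal -0.622 0.112 -0.775
  outer loop
   vertex 2.4 2.1 0.9
   vertex 0.3 2.9 2.7
   vertex 1.8 5.0 1.8
  endloop
 endfacet
 facet normal 0.815 0.319 -0.485
  outer loop
   vertex 2.4 2.1 0.9
   vertex 1.8 5.0 1.8
   vertex 4.6 1.8 4.4
  endloop
 endfacet
 facet normal -0.401 -0.180 0.898
  outer loop
   vertex 2.9 0.6 3.4
   vertex 4.6 1.8 4.4
   vertex 0.3 2.9 2.7
  endloop
 endfacet
 facet normal 0.677 -0.564 -0.474
  outer loop
   vertex 2.9 0.6 3.4
   vertex 2.4 2.1 0.9
   vertex 4.6 1.8 4.4
  endloop
 endfacet
 facet normal -0.357 0.046 0.933
  outer loop
   vertex 2.1 4.7 3.3
   vertex 0.3 2.9 2.7
   vertex 4.6 1.8 4.4
  endloop
 endfacet
 facet normal -0.724 0.634 0.272
  outer loop
   vertex 2.1 4.7 3.3
   vertex 1.8 5.0 1.8
   vertex 0.3 2.9 2.7
  endloop
 endfacet
 facet normal 0.761 0.648 -0.023
  outer loop
   vertex 2.1 4.7 3.3
   vertex 4.6 1.8 4.4
   vertex 1.8 5.0 1.8
  endloop
 endfacet
 facet normal -0.626 -0.640 -0.446
  outer loop
   vertex 1.7 1.6 2.6
   vertex 0.3 2.9 2.7
   vertex 2.4 2.1 0.9
  endloop
 endfacet
 facet normal -0.674 -0.733 0.095
  outer loop
   vertex 1.7 1.6 2.6
   vertex 2.9 0.6 3.4
   vertex 0.3 2.9 2.7
  endloop
 endfacet
 facet normal -0.408 -0.816 -0.408
  outer loop
   vertex 1.7 1.6 2.6
   vertex 2.4 2.1 0.9
   vertex 2.9 0.6 3.4
  endloop
 endfacet
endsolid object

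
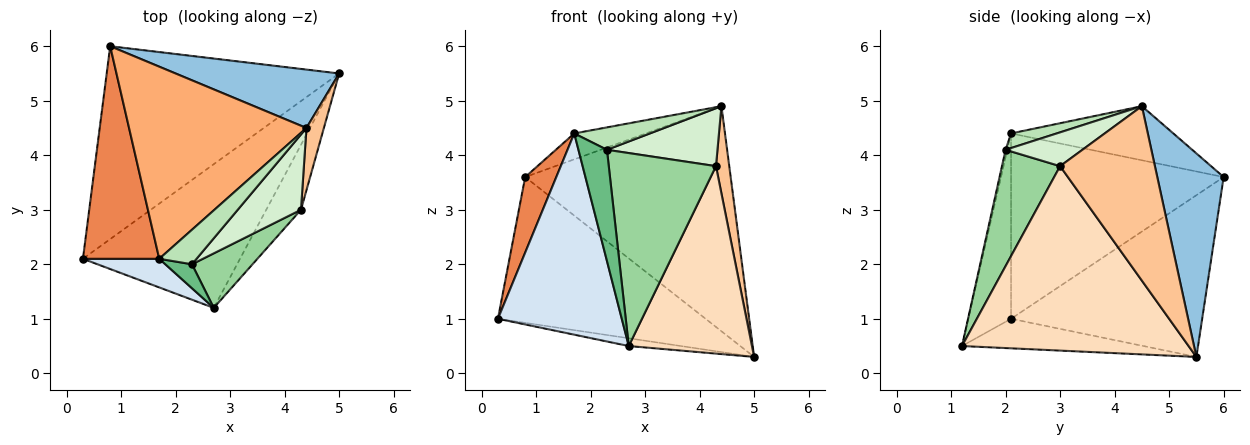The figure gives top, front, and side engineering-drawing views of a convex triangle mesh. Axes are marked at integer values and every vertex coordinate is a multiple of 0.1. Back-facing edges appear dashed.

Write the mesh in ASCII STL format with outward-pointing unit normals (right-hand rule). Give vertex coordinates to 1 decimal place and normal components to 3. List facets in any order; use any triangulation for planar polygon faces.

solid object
 facet normal -0.485 0.527 -0.698
  outer loop
   vertex 0.8 6.0 3.6
   vertex 5.0 5.5 0.3
   vertex 0.3 2.1 1.0
  endloop
 endfacet
 facet normal 0.298 0.924 0.240
  outer loop
   vertex 4.4 4.5 4.9
   vertex 5.0 5.5 0.3
   vertex 0.8 6.0 3.6
  endloop
 endfacet
 facet normal -0.185 0.053 -0.981
  outer loop
   vertex 2.7 1.2 0.5
   vertex 0.3 2.1 1.0
   vertex 5.0 5.5 0.3
  endloop
 endfacet
 facet normal -0.324 -0.937 0.133
  outer loop
   vertex 1.7 2.1 4.4
   vertex 0.3 2.1 1.0
   vertex 2.7 1.2 0.5
  endloop
 endfacet
 facet normal -0.916 -0.134 0.377
  outer loop
   vertex 1.7 2.1 4.4
   vertex 0.8 6.0 3.6
   vertex 0.3 2.1 1.0
  endloop
 endfacet
 facet normal -0.289 0.128 0.949
  outer loop
   vertex 1.7 2.1 4.4
   vertex 4.4 4.5 4.9
   vertex 0.8 6.0 3.6
  endloop
 endfacet
 facet normal 0.986 -0.138 0.099
  outer loop
   vertex 4.3 3.0 3.8
   vertex 5.0 5.5 0.3
   vertex 4.4 4.5 4.9
  endloop
 endfacet
 facet normal 0.867 -0.471 -0.163
  outer loop
   vertex 4.3 3.0 3.8
   vertex 2.7 1.2 0.5
   vertex 5.0 5.5 0.3
  endloop
 endfacet
 facet normal -0.057 -0.976 0.210
  outer loop
   vertex 2.3 2.0 4.1
   vertex 1.7 2.1 4.4
   vertex 2.7 1.2 0.5
  endloop
 endfacet
 facet normal 0.463 -0.853 0.241
  outer loop
   vertex 2.3 2.0 4.1
   vertex 2.7 1.2 0.5
   vertex 4.3 3.0 3.8
  endloop
 endfacet
 facet normal 0.312 -0.517 0.797
  outer loop
   vertex 2.3 2.0 4.1
   vertex 4.4 4.5 4.9
   vertex 1.7 2.1 4.4
  endloop
 endfacet
 facet normal 0.390 -0.561 0.730
  outer loop
   vertex 2.3 2.0 4.1
   vertex 4.3 3.0 3.8
   vertex 4.4 4.5 4.9
  endloop
 endfacet
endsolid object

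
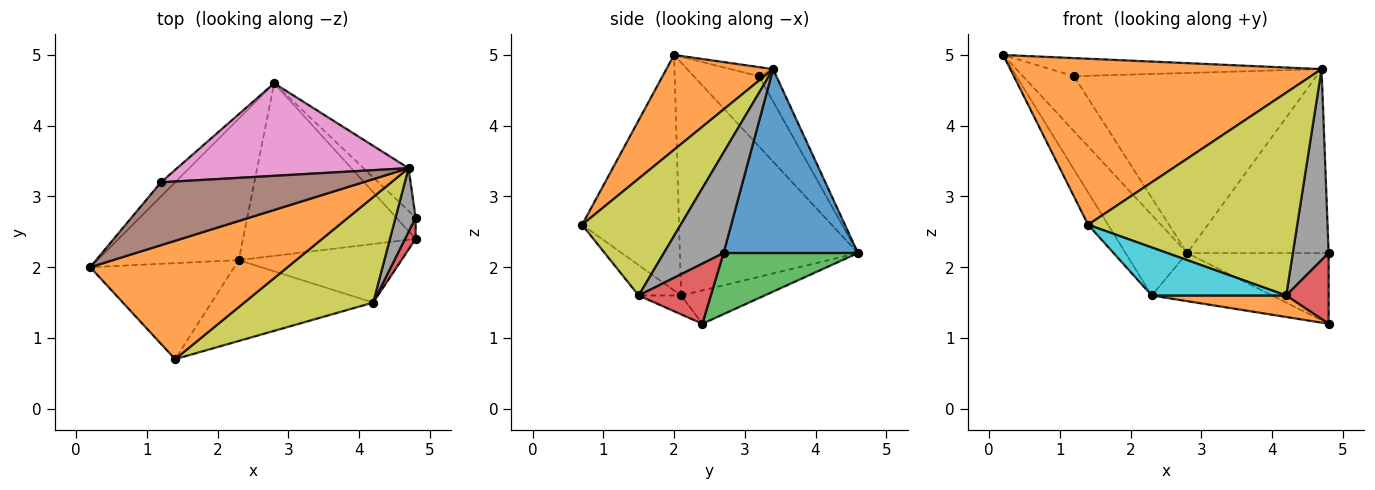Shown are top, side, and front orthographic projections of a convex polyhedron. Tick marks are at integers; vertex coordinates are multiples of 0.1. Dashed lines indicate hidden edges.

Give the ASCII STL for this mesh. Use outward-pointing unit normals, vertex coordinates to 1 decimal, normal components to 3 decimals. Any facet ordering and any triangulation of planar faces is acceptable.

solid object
 facet normal 0.679 0.715 -0.166
  outer loop
   vertex 4.7 3.4 4.8
   vertex 4.8 2.7 2.2
   vertex 2.8 4.6 2.2
  endloop
 endfacet
 facet normal 0.269 -0.784 0.559
  outer loop
   vertex 4.7 3.4 4.8
   vertex 0.2 2.0 5.0
   vertex 1.4 0.7 2.6
  endloop
 endfacet
 facet normal -0.820 0.283 -0.498
  outer loop
   vertex 2.3 2.1 1.6
   vertex 0.2 2.0 5.0
   vertex 2.8 4.6 2.2
  endloop
 endfacet
 facet normal -0.840 0.173 -0.514
  outer loop
   vertex 2.3 2.1 1.6
   vertex 1.4 0.7 2.6
   vertex 0.2 2.0 5.0
  endloop
 endfacet
 facet normal -0.778 0.609 -0.157
  outer loop
   vertex 1.2 3.2 4.7
   vertex 2.8 4.6 2.2
   vertex 0.2 2.0 5.0
  endloop
 endfacet
 facet normal -0.043 0.276 0.960
  outer loop
   vertex 1.2 3.2 4.7
   vertex 0.2 2.0 5.0
   vertex 4.7 3.4 4.8
  endloop
 endfacet
 facet normal -0.064 0.888 0.456
  outer loop
   vertex 1.2 3.2 4.7
   vertex 4.7 3.4 4.8
   vertex 2.8 4.6 2.2
  endloop
 endfacet
 facet normal 0.845 -0.507 0.169
  outer loop
   vertex 4.2 1.5 1.6
   vertex 4.8 2.7 2.2
   vertex 4.7 3.4 4.8
  endloop
 endfacet
 facet normal 0.386 -0.818 0.426
  outer loop
   vertex 4.2 1.5 1.6
   vertex 4.7 3.4 4.8
   vertex 1.4 0.7 2.6
  endloop
 endfacet
 facet normal -0.159 -0.504 -0.849
  outer loop
   vertex 4.2 1.5 1.6
   vertex 1.4 0.7 2.6
   vertex 2.3 2.1 1.6
  endloop
 endfacet
 facet normal -0.183 0.264 -0.947
  outer loop
   vertex 4.8 2.4 1.2
   vertex 2.3 2.1 1.6
   vertex 2.8 4.6 2.2
  endloop
 endfacet
 facet normal -0.108 -0.343 -0.933
  outer loop
   vertex 4.8 2.4 1.2
   vertex 4.2 1.5 1.6
   vertex 2.3 2.1 1.6
  endloop
 endfacet
 facet normal 0.673 0.708 -0.213
  outer loop
   vertex 4.8 2.4 1.2
   vertex 2.8 4.6 2.2
   vertex 4.8 2.7 2.2
  endloop
 endfacet
 facet normal 0.852 -0.501 0.150
  outer loop
   vertex 4.8 2.4 1.2
   vertex 4.8 2.7 2.2
   vertex 4.2 1.5 1.6
  endloop
 endfacet
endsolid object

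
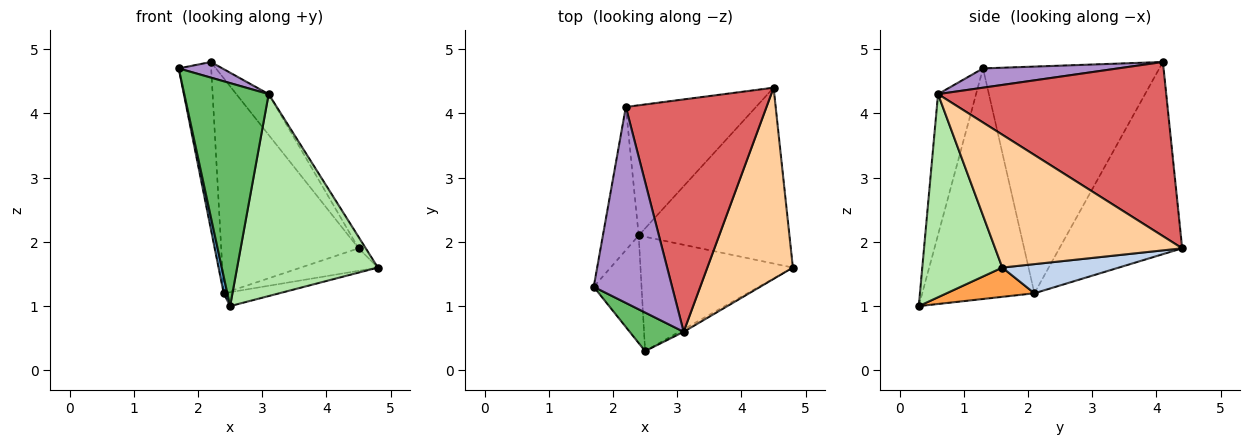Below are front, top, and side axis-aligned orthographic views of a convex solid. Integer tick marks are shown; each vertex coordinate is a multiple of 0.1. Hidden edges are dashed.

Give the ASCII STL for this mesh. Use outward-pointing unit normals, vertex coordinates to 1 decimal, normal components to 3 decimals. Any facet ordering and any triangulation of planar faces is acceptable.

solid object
 facet normal -0.979 -0.032 -0.203
  outer loop
   vertex 2.4 2.1 1.2
   vertex 2.5 0.3 1.0
   vertex 1.7 1.3 4.7
  endloop
 endfacet
 facet normal 0.188 0.125 -0.974
  outer loop
   vertex 2.4 2.1 1.2
   vertex 4.5 4.4 1.9
   vertex 4.8 1.6 1.6
  endloop
 endfacet
 facet normal 0.187 0.119 -0.975
  outer loop
   vertex 2.4 2.1 1.2
   vertex 4.8 1.6 1.6
   vertex 2.5 0.3 1.0
  endloop
 endfacet
 facet normal 0.840 0.032 0.541
  outer loop
   vertex 3.1 0.6 4.3
   vertex 4.8 1.6 1.6
   vertex 4.5 4.4 1.9
  endloop
 endfacet
 facet normal -0.406 -0.901 0.156
  outer loop
   vertex 3.1 0.6 4.3
   vertex 1.7 1.3 4.7
   vertex 2.5 0.3 1.0
  endloop
 endfacet
 facet normal 0.494 -0.869 -0.011
  outer loop
   vertex 3.1 0.6 4.3
   vertex 2.5 0.3 1.0
   vertex 4.8 1.6 1.6
  endloop
 endfacet
 facet normal 0.773 0.110 0.625
  outer loop
   vertex 2.2 4.1 4.8
   vertex 3.1 0.6 4.3
   vertex 4.5 4.4 1.9
  endloop
 endfacet
 facet normal -0.607 0.680 -0.411
  outer loop
   vertex 2.2 4.1 4.8
   vertex 4.5 4.4 1.9
   vertex 2.4 2.1 1.2
  endloop
 endfacet
 facet normal 0.238 -0.077 0.968
  outer loop
   vertex 2.2 4.1 4.8
   vertex 1.7 1.3 4.7
   vertex 3.1 0.6 4.3
  endloop
 endfacet
 facet normal -0.972 0.179 -0.153
  outer loop
   vertex 2.2 4.1 4.8
   vertex 2.4 2.1 1.2
   vertex 1.7 1.3 4.7
  endloop
 endfacet
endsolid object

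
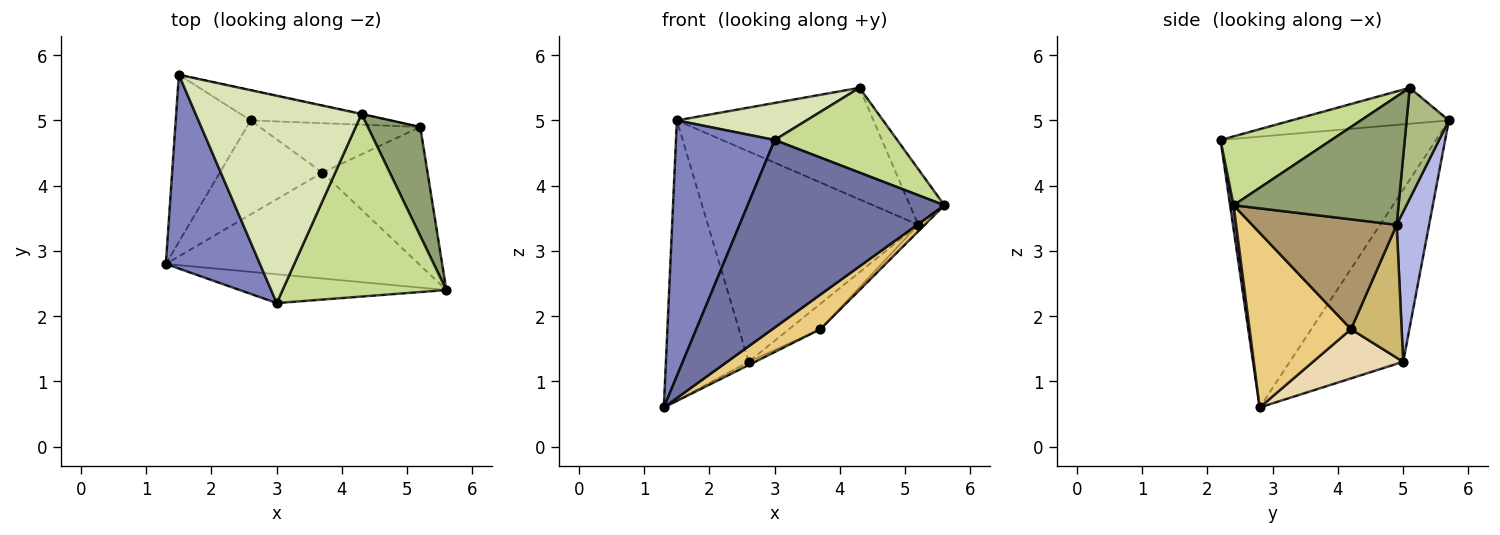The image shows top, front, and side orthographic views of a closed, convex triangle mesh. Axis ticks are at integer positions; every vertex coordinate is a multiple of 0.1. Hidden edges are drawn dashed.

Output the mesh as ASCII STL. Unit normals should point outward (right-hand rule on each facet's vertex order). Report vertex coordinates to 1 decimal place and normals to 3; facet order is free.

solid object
 facet normal 0.018 -0.988 -0.152
  outer loop
   vertex 3.0 2.2 4.7
   vertex 1.3 2.8 0.6
   vertex 5.6 2.4 3.7
  endloop
 endfacet
 facet normal -0.867 -0.397 0.301
  outer loop
   vertex 3.0 2.2 4.7
   vertex 1.5 5.7 5.0
   vertex 1.3 2.8 0.6
  endloop
 endfacet
 facet normal -0.762 0.556 -0.332
  outer loop
   vertex 2.6 5.0 1.3
   vertex 1.3 2.8 0.6
   vertex 1.5 5.7 5.0
  endloop
 endfacet
 facet normal 0.151 0.979 -0.140
  outer loop
   vertex 5.2 4.9 3.4
   vertex 2.6 5.0 1.3
   vertex 1.5 5.7 5.0
  endloop
 endfacet
 facet normal 0.909 0.190 0.371
  outer loop
   vertex 4.3 5.1 5.5
   vertex 5.6 2.4 3.7
   vertex 5.2 4.9 3.4
  endloop
 endfacet
 facet normal 0.210 0.978 -0.003
  outer loop
   vertex 4.3 5.1 5.5
   vertex 5.2 4.9 3.4
   vertex 1.5 5.7 5.0
  endloop
 endfacet
 facet normal 0.356 -0.393 0.848
  outer loop
   vertex 4.3 5.1 5.5
   vertex 3.0 2.2 4.7
   vertex 5.6 2.4 3.7
  endloop
 endfacet
 facet normal -0.209 -0.172 0.963
  outer loop
   vertex 4.3 5.1 5.5
   vertex 1.5 5.7 5.0
   vertex 3.0 2.2 4.7
  endloop
 endfacet
 facet normal 0.722 0.033 -0.691
  outer loop
   vertex 3.7 4.2 1.8
   vertex 5.2 4.9 3.4
   vertex 5.6 2.4 3.7
  endloop
 endfacet
 facet normal 0.593 0.367 -0.717
  outer loop
   vertex 3.7 4.2 1.8
   vertex 2.6 5.0 1.3
   vertex 5.2 4.9 3.4
  endloop
 endfacet
 facet normal 0.549 -0.260 -0.795
  outer loop
   vertex 3.7 4.2 1.8
   vertex 5.6 2.4 3.7
   vertex 1.3 2.8 0.6
  endloop
 endfacet
 facet normal 0.432 0.031 -0.901
  outer loop
   vertex 3.7 4.2 1.8
   vertex 1.3 2.8 0.6
   vertex 2.6 5.0 1.3
  endloop
 endfacet
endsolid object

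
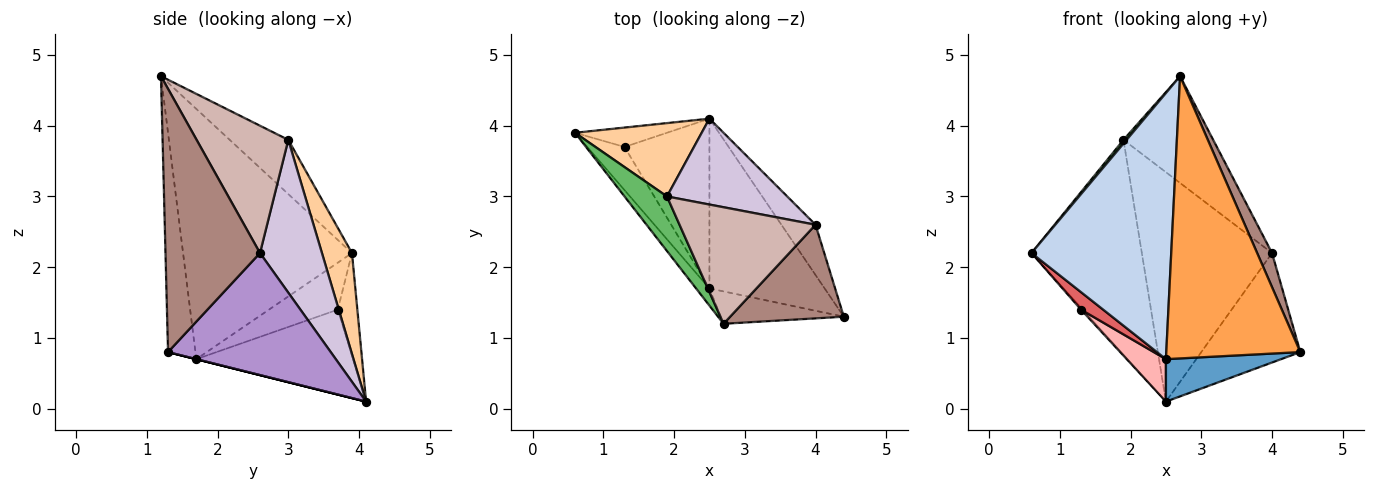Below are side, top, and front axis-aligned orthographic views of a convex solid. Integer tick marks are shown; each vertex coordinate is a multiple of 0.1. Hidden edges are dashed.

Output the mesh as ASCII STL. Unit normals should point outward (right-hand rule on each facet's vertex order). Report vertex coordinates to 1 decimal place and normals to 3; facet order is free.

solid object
 facet normal 0.000 -0.243 -0.970
  outer loop
   vertex 2.5 1.7 0.7
   vertex 2.5 4.1 0.1
   vertex 4.4 1.3 0.8
  endloop
 endfacet
 facet normal -0.770 -0.637 -0.041
  outer loop
   vertex 2.5 1.7 0.7
   vertex 2.7 1.2 4.7
   vertex 0.6 3.9 2.2
  endloop
 endfacet
 facet normal -0.199 -0.974 -0.112
  outer loop
   vertex 2.5 1.7 0.7
   vertex 4.4 1.3 0.8
   vertex 2.7 1.2 4.7
  endloop
 endfacet
 facet normal 0.249 0.916 0.313
  outer loop
   vertex 1.9 3.0 3.8
   vertex 2.5 4.1 0.1
   vertex 0.6 3.9 2.2
  endloop
 endfacet
 facet normal -0.787 -0.042 0.616
  outer loop
   vertex 1.9 3.0 3.8
   vertex 0.6 3.9 2.2
   vertex 2.7 1.2 4.7
  endloop
 endfacet
 facet normal -0.743 0.064 -0.666
  outer loop
   vertex 1.3 3.7 1.4
   vertex 0.6 3.9 2.2
   vertex 2.5 4.1 0.1
  endloop
 endfacet
 facet normal -0.759 -0.244 -0.603
  outer loop
   vertex 1.3 3.7 1.4
   vertex 2.5 1.7 0.7
   vertex 0.6 3.9 2.2
  endloop
 endfacet
 facet normal -0.696 -0.174 -0.696
  outer loop
   vertex 1.3 3.7 1.4
   vertex 2.5 4.1 0.1
   vertex 2.5 1.7 0.7
  endloop
 endfacet
 facet normal 0.831 0.506 -0.232
  outer loop
   vertex 4.0 2.6 2.2
   vertex 4.4 1.3 0.8
   vertex 2.5 4.1 0.1
  endloop
 endfacet
 facet normal 0.407 0.855 0.320
  outer loop
   vertex 4.0 2.6 2.2
   vertex 2.5 4.1 0.1
   vertex 1.9 3.0 3.8
  endloop
 endfacet
 facet normal 0.909 -0.143 0.392
  outer loop
   vertex 4.0 2.6 2.2
   vertex 2.7 1.2 4.7
   vertex 4.4 1.3 0.8
  endloop
 endfacet
 facet normal 0.568 0.556 0.607
  outer loop
   vertex 4.0 2.6 2.2
   vertex 1.9 3.0 3.8
   vertex 2.7 1.2 4.7
  endloop
 endfacet
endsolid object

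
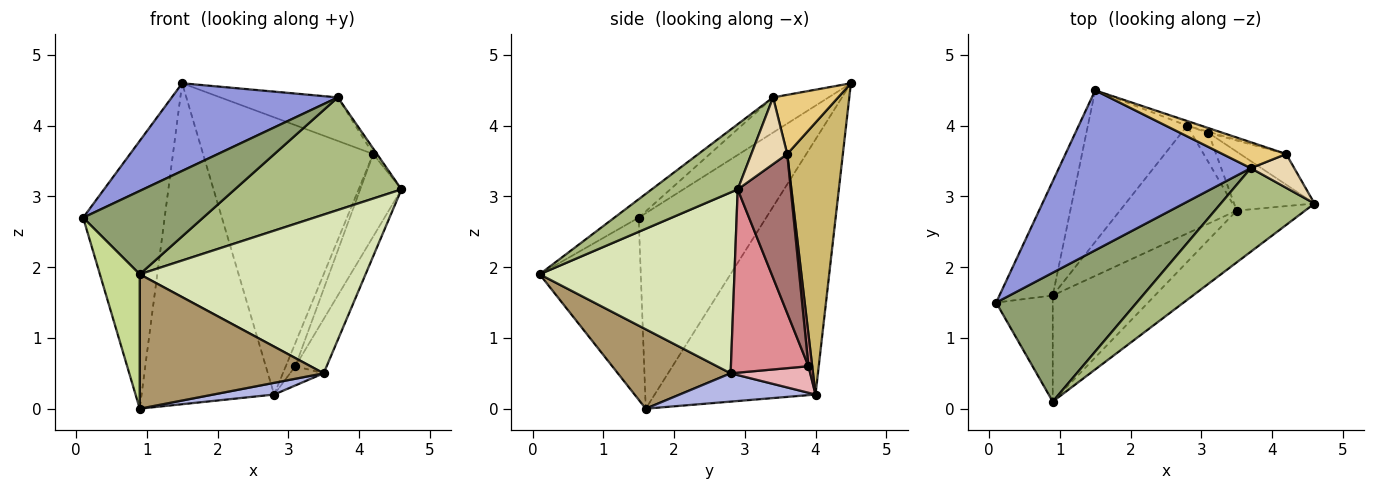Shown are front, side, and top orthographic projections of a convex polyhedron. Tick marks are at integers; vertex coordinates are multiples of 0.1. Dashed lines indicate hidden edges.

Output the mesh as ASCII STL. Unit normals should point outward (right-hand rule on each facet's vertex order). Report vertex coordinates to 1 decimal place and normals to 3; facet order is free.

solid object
 facet normal -0.821 0.525 -0.224
  outer loop
   vertex 0.9 1.6 0.0
   vertex 0.1 1.5 2.7
   vertex 1.5 4.5 4.6
  endloop
 endfacet
 facet normal -0.739 0.609 -0.288
  outer loop
   vertex 2.8 4.0 0.2
   vertex 0.9 1.6 0.0
   vertex 1.5 4.5 4.6
  endloop
 endfacet
 facet normal -0.159 -0.474 0.866
  outer loop
   vertex 3.7 3.4 4.4
   vertex 1.5 4.5 4.6
   vertex 0.1 1.5 2.7
  endloop
 endfacet
 facet normal 0.234 -0.105 -0.966
  outer loop
   vertex 3.5 2.8 0.5
   vertex 0.9 1.6 0.0
   vertex 2.8 4.0 0.2
  endloop
 endfacet
 facet normal -0.109 -0.540 0.835
  outer loop
   vertex 0.9 0.1 1.9
   vertex 3.7 3.4 4.4
   vertex 0.1 1.5 2.7
  endloop
 endfacet
 facet normal 0.383 -0.742 0.550
  outer loop
   vertex 0.9 0.1 1.9
   vertex 4.6 2.9 3.1
   vertex 3.7 3.4 4.4
  endloop
 endfacet
 facet normal -0.894 -0.352 -0.278
  outer loop
   vertex 0.9 0.1 1.9
   vertex 0.1 1.5 2.7
   vertex 0.9 1.6 0.0
  endloop
 endfacet
 facet normal 0.634 -0.735 -0.240
  outer loop
   vertex 0.9 0.1 1.9
   vertex 3.5 2.8 0.5
   vertex 4.6 2.9 3.1
  endloop
 endfacet
 facet normal 0.434 -0.707 -0.558
  outer loop
   vertex 0.9 0.1 1.9
   vertex 0.9 1.6 0.0
   vertex 3.5 2.8 0.5
  endloop
 endfacet
 facet normal 0.311 0.950 -0.016
  outer loop
   vertex 4.2 3.6 3.6
   vertex 2.8 4.0 0.2
   vertex 1.5 4.5 4.6
  endloop
 endfacet
 facet normal 0.430 0.775 0.462
  outer loop
   vertex 4.2 3.6 3.6
   vertex 1.5 4.5 4.6
   vertex 3.7 3.4 4.4
  endloop
 endfacet
 facet normal 0.835 0.089 0.544
  outer loop
   vertex 4.2 3.6 3.6
   vertex 3.7 3.4 4.4
   vertex 4.6 2.9 3.1
  endloop
 endfacet
 facet normal 0.770 0.599 -0.222
  outer loop
   vertex 3.1 3.9 0.6
   vertex 4.2 3.6 3.6
   vertex 4.6 2.9 3.1
  endloop
 endfacet
 facet normal 0.364 0.930 -0.040
  outer loop
   vertex 3.1 3.9 0.6
   vertex 2.8 4.0 0.2
   vertex 4.2 3.6 3.6
  endloop
 endfacet
 facet normal 0.859 0.347 -0.377
  outer loop
   vertex 3.1 3.9 0.6
   vertex 4.6 2.9 3.1
   vertex 3.5 2.8 0.5
  endloop
 endfacet
 facet normal 0.792 0.334 -0.511
  outer loop
   vertex 3.1 3.9 0.6
   vertex 3.5 2.8 0.5
   vertex 2.8 4.0 0.2
  endloop
 endfacet
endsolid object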